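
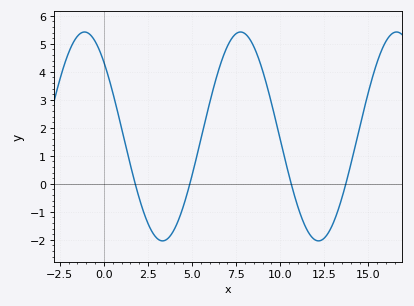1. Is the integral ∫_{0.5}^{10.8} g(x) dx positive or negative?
positive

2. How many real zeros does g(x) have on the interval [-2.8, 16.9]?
4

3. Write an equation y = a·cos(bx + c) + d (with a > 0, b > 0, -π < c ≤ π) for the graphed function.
y = 3.73cos(0.71x + 0.78) + 1.69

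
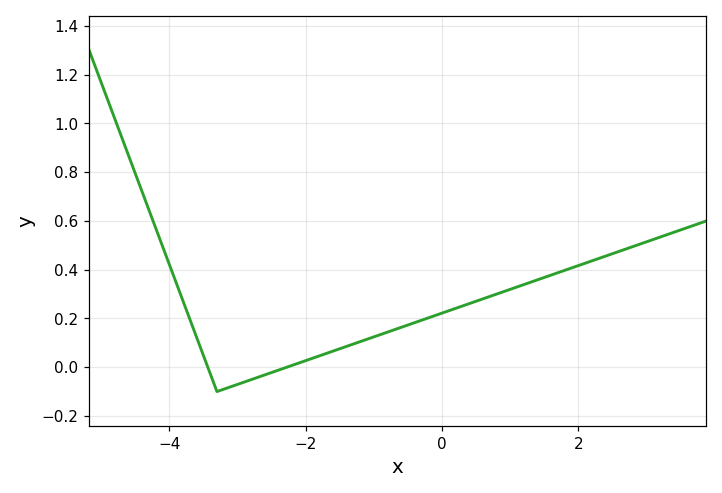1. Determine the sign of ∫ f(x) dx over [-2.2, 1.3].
positive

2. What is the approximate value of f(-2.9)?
-0.06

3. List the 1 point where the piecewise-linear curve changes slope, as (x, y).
(-3.3, -0.1)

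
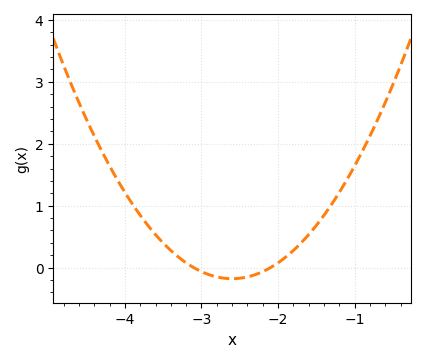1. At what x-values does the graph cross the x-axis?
-3.1, -2.1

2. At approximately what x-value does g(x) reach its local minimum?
-2.6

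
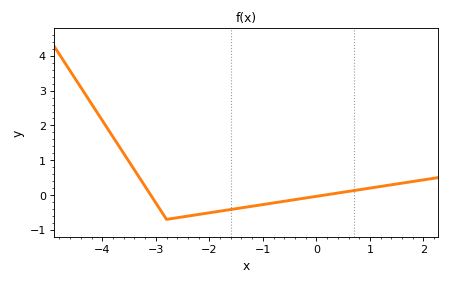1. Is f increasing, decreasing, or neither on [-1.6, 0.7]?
increasing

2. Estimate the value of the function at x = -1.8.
-0.463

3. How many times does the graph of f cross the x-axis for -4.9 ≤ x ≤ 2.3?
2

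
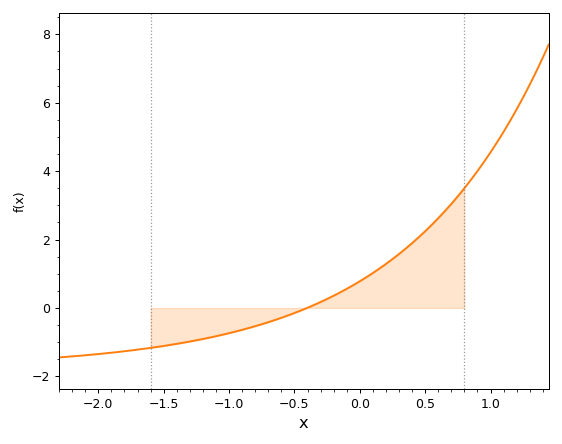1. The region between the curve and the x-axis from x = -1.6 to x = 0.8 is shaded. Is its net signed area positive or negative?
positive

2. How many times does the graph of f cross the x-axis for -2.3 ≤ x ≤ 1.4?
1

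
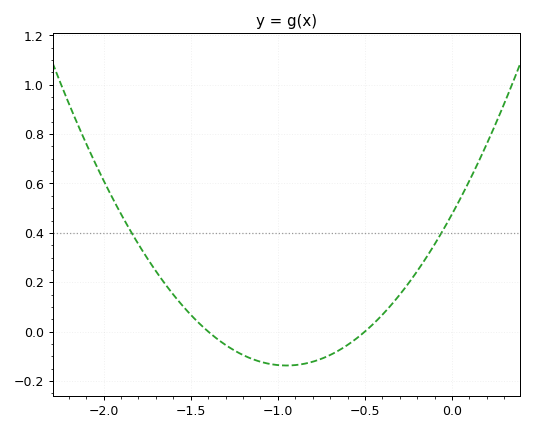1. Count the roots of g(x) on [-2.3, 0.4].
2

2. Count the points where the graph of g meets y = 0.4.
2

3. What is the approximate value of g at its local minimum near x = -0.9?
-0.14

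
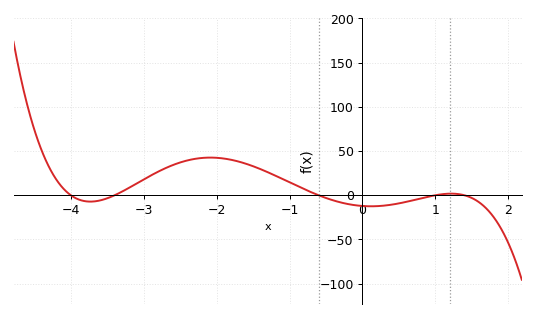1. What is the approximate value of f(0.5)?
-9.21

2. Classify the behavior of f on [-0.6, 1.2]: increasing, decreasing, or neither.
neither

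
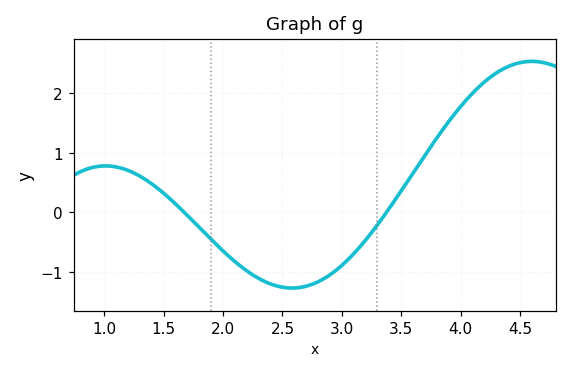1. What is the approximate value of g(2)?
-0.652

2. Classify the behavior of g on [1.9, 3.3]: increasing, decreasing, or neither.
neither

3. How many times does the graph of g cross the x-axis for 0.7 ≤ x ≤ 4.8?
2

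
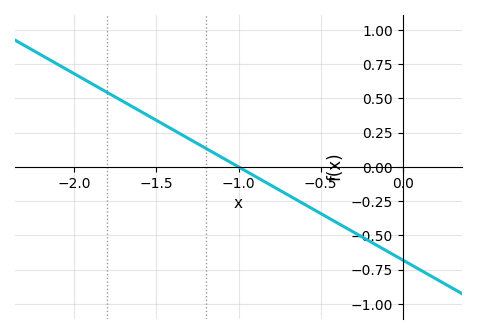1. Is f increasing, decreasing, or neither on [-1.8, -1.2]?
decreasing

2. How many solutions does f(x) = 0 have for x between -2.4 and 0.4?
1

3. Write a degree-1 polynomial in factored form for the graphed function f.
y = -0.68(x + 1)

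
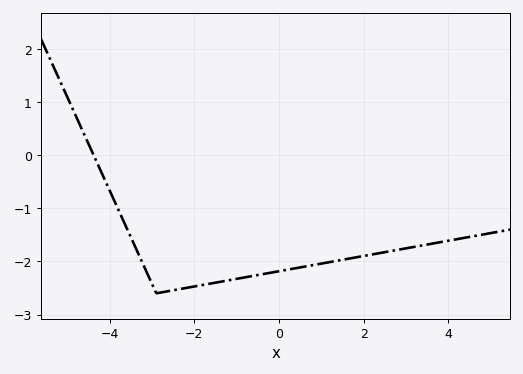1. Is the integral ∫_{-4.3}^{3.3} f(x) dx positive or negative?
negative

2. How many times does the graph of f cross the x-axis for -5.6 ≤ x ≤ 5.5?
1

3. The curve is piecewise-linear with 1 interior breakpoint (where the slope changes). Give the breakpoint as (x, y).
(-2.9, -2.6)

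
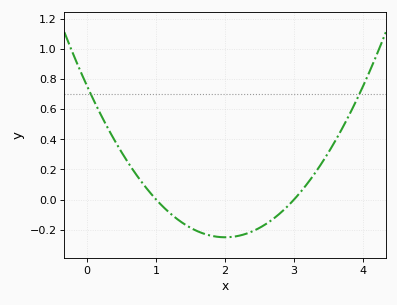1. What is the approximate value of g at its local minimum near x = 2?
-0.24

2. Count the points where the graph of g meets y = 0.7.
2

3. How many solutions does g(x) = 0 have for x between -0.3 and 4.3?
2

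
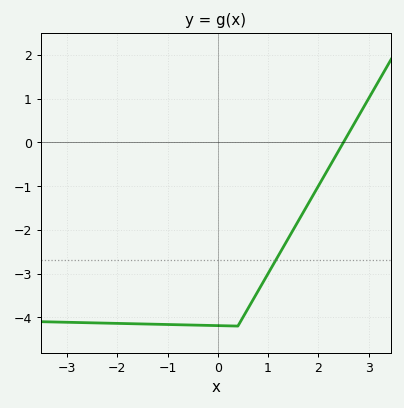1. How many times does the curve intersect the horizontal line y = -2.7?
1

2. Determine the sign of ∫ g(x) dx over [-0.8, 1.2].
negative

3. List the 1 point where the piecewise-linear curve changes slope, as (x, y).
(0.4, -4.2)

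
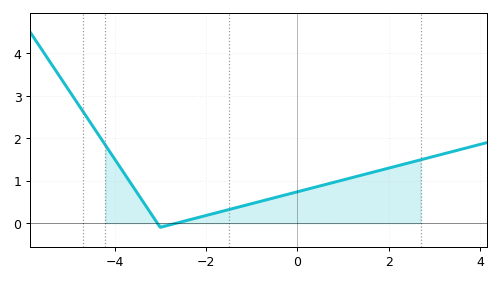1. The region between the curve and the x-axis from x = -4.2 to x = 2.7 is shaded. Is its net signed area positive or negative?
positive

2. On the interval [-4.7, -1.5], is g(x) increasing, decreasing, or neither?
neither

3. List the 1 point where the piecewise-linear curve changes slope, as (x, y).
(-3, -0.1)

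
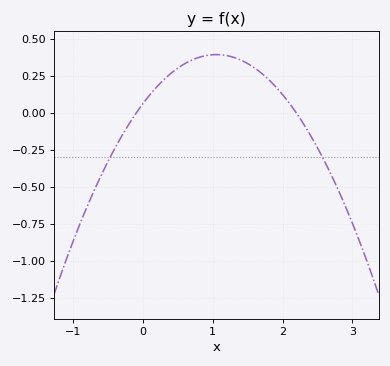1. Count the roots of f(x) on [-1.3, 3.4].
2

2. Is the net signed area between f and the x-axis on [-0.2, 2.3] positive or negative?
positive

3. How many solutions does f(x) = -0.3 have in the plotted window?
2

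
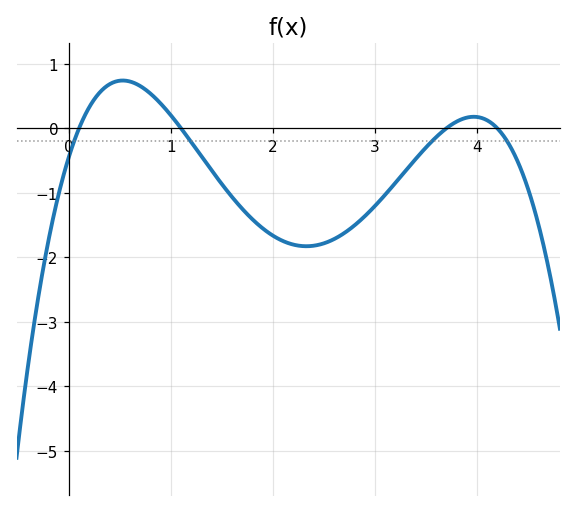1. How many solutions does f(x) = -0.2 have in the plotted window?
4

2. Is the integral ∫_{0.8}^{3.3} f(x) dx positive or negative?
negative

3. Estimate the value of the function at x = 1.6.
-1.06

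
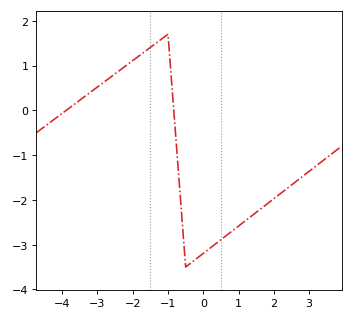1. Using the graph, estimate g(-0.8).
-0.4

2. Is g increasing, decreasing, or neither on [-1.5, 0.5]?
neither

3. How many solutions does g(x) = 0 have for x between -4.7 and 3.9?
2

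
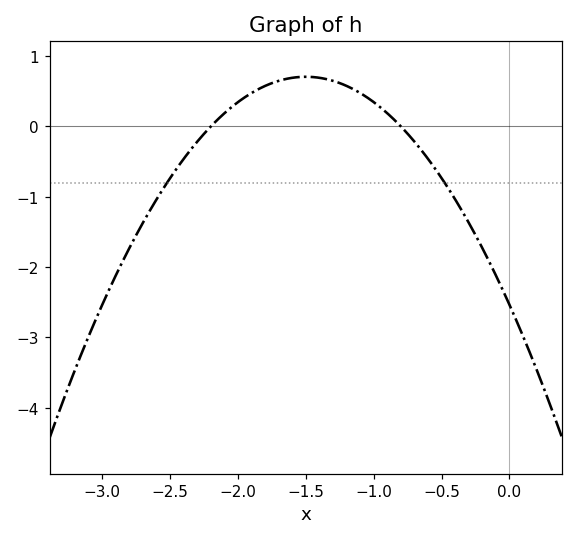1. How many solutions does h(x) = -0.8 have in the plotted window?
2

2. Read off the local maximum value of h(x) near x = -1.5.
0.706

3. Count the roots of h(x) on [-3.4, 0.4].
2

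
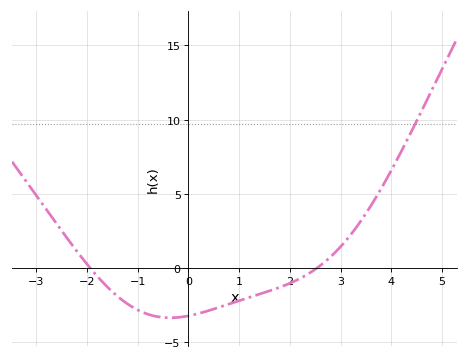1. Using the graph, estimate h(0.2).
-3.08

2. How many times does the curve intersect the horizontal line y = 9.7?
1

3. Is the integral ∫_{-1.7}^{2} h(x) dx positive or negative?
negative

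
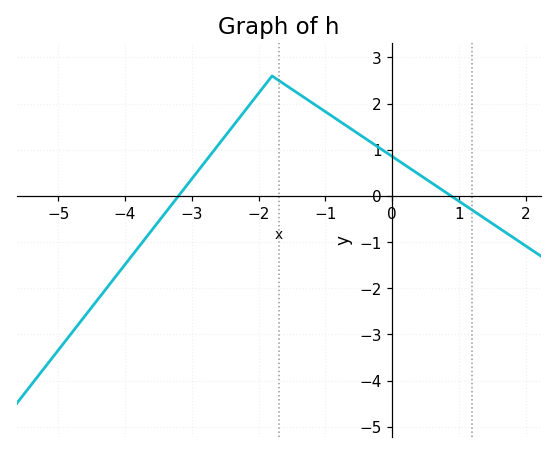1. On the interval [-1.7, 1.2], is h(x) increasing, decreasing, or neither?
decreasing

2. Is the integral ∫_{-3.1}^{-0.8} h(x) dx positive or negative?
positive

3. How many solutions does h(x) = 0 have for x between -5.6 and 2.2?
2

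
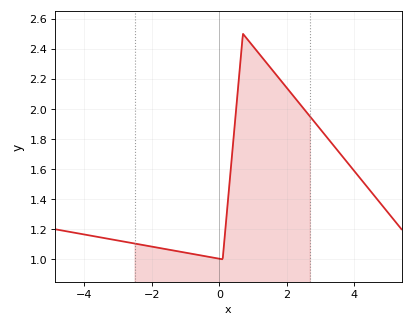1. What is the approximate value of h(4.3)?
1.51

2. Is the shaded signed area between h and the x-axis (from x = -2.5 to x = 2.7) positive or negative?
positive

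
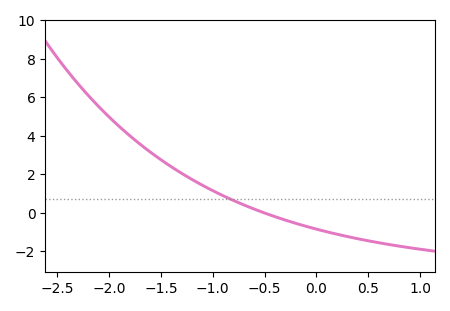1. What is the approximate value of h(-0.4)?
-0.2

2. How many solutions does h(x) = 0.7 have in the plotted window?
1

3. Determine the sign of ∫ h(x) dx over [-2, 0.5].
positive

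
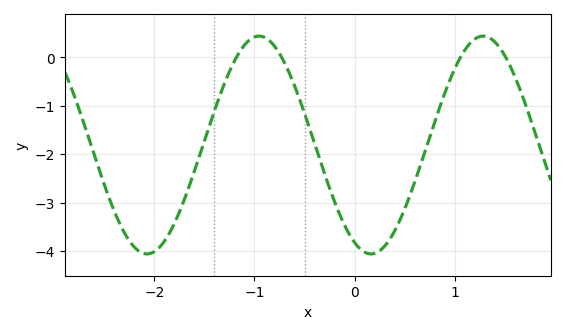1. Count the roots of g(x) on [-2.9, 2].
4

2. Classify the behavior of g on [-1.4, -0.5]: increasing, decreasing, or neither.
neither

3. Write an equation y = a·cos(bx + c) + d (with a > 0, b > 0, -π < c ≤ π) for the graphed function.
y = 2.25cos(2.8x + 2.7) - 1.81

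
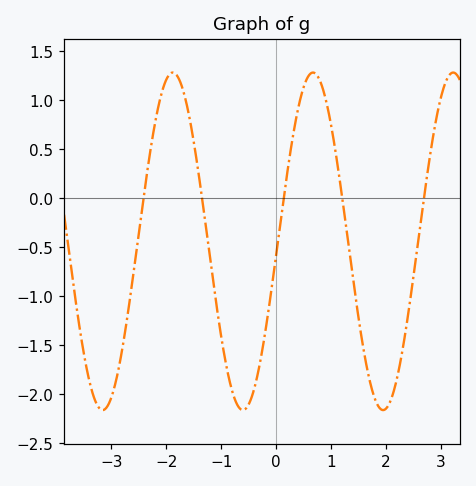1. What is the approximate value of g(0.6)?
1.25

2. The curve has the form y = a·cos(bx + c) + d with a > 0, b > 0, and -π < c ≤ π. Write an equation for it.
y = 1.72cos(2.5x - 1.6) - 0.44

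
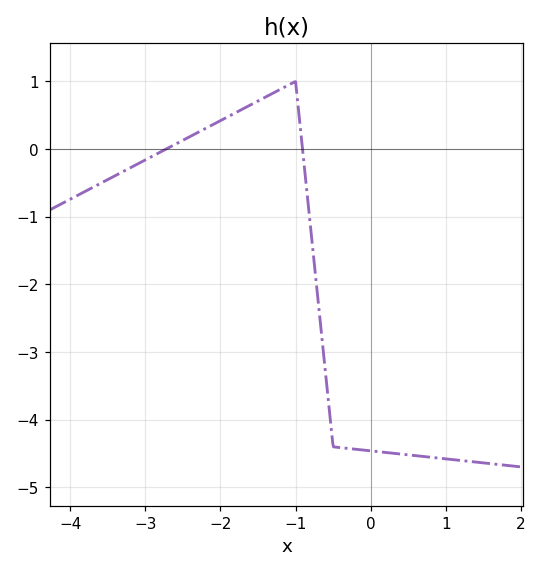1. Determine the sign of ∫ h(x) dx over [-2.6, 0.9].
negative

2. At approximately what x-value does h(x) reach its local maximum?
-1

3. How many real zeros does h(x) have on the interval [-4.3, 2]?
2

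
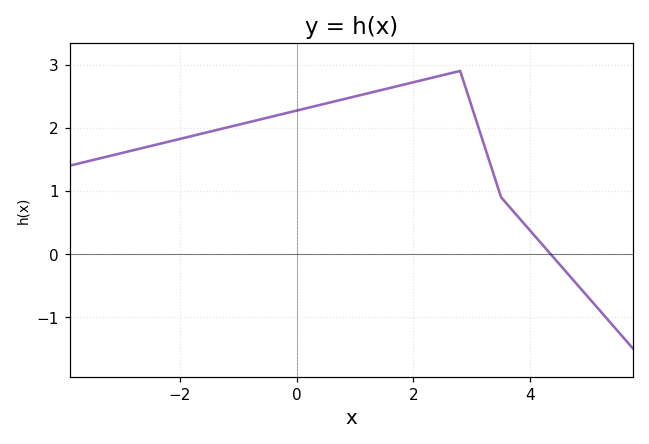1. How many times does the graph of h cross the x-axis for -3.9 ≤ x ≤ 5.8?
1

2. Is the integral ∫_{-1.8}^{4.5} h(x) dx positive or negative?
positive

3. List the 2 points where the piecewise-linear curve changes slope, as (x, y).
(2.8, 2.9); (3.5, 0.9)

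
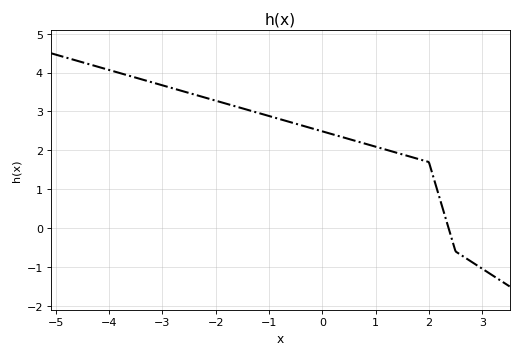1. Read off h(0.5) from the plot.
2.29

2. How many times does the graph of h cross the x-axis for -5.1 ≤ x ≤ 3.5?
1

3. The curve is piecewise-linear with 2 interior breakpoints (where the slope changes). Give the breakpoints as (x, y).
(2, 1.7); (2.5, -0.6)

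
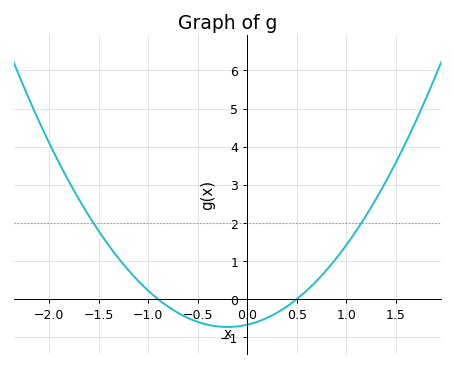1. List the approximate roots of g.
-0.9, 0.5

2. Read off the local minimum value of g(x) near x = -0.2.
-0.7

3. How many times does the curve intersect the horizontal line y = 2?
2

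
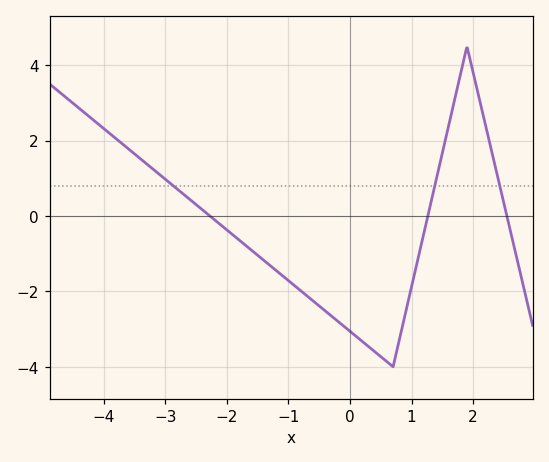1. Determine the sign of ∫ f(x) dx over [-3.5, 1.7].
negative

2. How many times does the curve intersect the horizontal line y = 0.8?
3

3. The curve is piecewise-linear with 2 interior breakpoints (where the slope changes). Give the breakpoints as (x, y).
(0.7, -4); (1.9, 4.5)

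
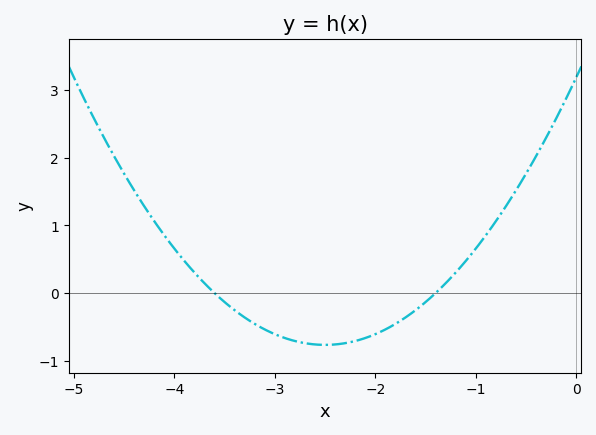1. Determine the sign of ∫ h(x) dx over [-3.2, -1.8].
negative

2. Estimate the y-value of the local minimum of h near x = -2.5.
-0.8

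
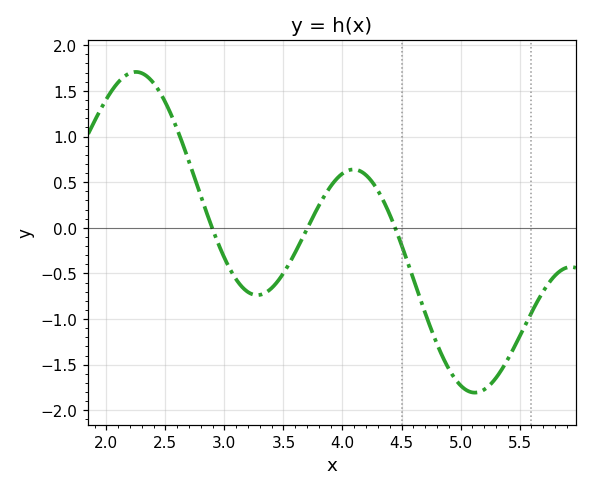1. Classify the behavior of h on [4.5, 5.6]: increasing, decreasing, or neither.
neither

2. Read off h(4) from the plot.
0.6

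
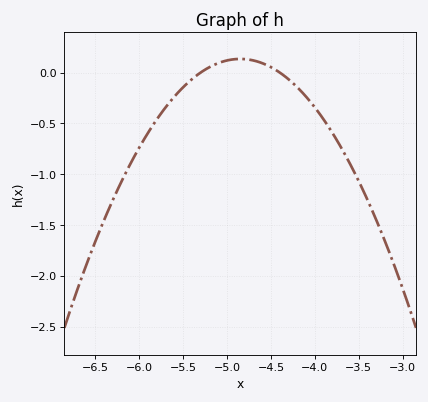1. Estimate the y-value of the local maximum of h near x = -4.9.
0.15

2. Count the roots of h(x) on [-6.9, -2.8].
2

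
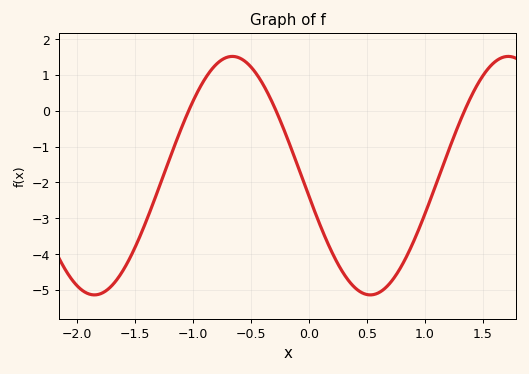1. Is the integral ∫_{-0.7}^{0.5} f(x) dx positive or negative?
negative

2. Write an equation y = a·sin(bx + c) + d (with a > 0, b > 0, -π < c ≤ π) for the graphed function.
y = 3.33sin(2.64x - 2.97) - 1.81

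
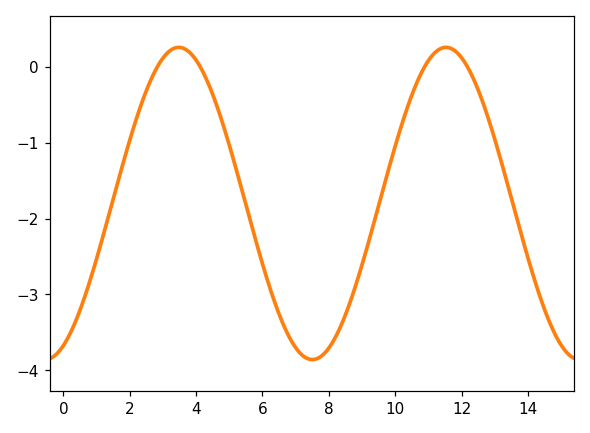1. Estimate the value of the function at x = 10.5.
-0.4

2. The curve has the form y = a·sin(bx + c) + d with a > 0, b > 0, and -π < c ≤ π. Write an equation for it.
y = 2.06sin(0.78x - 1.1) - 1.8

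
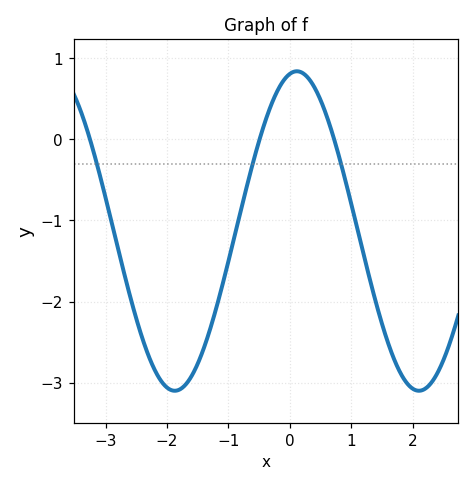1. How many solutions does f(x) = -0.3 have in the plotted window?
3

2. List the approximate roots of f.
-3.3, -0.5, 0.7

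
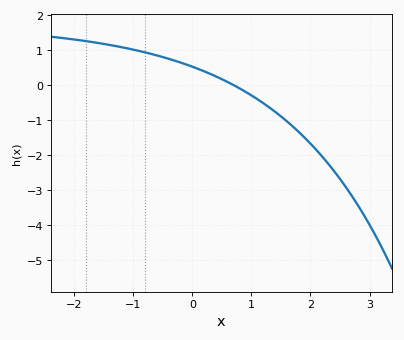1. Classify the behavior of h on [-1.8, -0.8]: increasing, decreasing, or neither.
decreasing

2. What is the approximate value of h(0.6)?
0.1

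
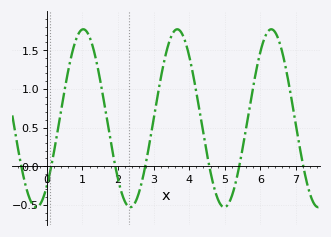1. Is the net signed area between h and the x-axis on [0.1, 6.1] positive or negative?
positive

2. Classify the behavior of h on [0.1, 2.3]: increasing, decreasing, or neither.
neither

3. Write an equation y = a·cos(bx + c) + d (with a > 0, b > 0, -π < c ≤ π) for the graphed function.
y = 1.15cos(2.38x - 2.44) + 0.62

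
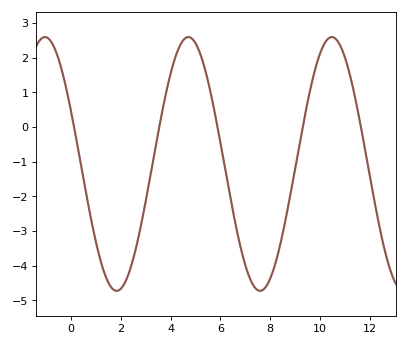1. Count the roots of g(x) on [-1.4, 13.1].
5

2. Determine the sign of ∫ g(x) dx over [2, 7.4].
negative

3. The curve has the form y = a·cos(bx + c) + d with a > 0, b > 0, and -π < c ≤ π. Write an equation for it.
y = 3.66cos(1.09x + 1.15) - 1.07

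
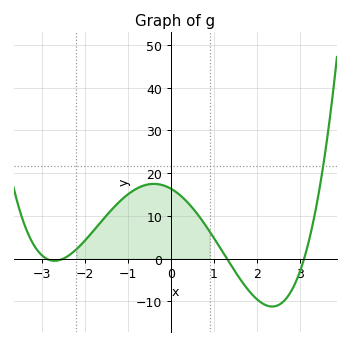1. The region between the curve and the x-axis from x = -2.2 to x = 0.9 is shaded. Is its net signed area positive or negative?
positive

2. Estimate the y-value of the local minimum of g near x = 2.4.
-11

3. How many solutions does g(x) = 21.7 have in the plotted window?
1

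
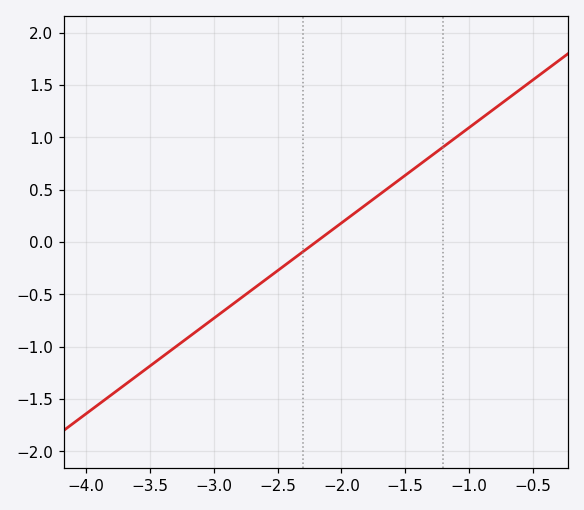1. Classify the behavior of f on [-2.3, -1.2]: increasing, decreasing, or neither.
increasing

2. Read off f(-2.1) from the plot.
0.1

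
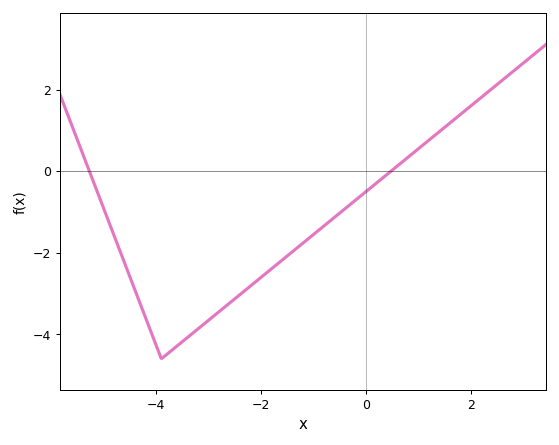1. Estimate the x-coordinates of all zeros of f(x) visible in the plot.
-5.2, 0.4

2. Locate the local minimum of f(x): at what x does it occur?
-3.8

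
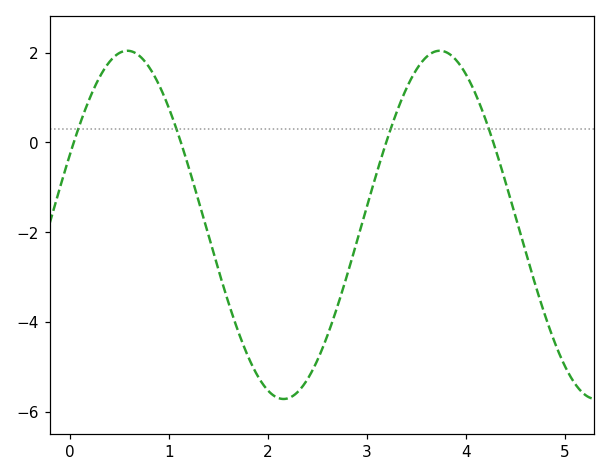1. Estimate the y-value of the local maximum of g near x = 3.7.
2.04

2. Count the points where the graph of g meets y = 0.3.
4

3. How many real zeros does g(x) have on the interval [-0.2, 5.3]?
4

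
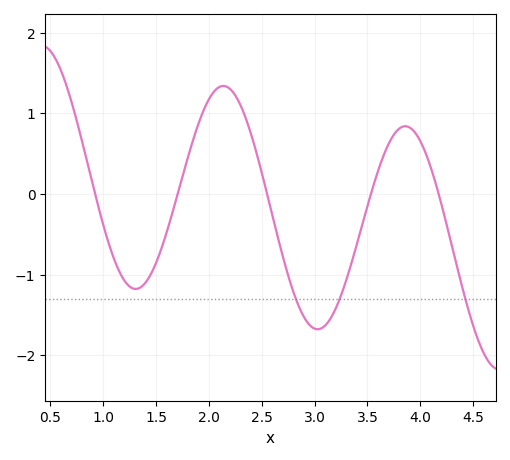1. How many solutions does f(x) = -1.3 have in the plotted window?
3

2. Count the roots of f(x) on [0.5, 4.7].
5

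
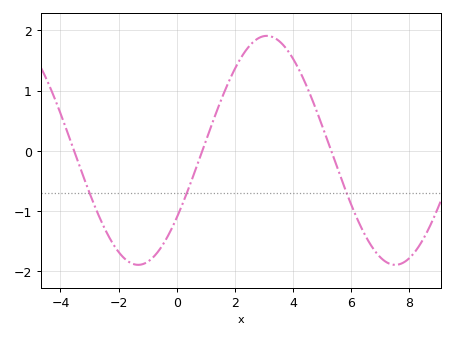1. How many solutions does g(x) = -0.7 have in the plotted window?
3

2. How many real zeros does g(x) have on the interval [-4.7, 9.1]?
3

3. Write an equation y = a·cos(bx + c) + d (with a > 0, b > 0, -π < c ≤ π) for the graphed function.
y = 1.9cos(0.71x - 2.2) + 0.01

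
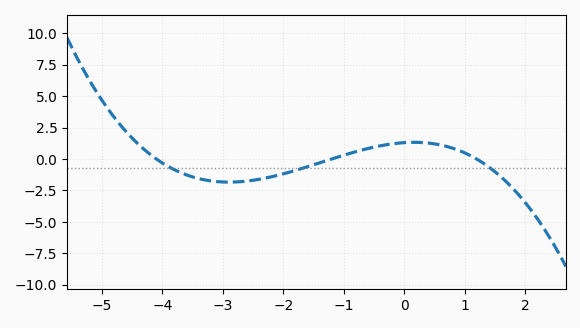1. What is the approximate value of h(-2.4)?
-1.62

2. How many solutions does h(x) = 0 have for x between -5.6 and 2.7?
3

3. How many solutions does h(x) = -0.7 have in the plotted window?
3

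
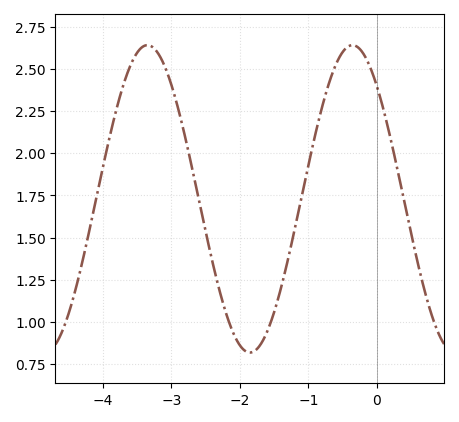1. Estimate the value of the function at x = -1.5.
1.06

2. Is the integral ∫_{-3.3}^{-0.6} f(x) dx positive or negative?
positive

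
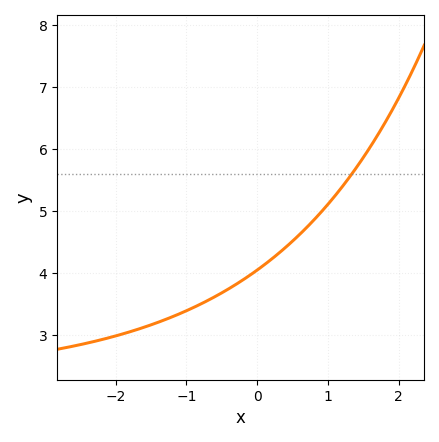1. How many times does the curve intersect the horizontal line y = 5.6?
1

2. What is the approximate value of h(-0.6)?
3.62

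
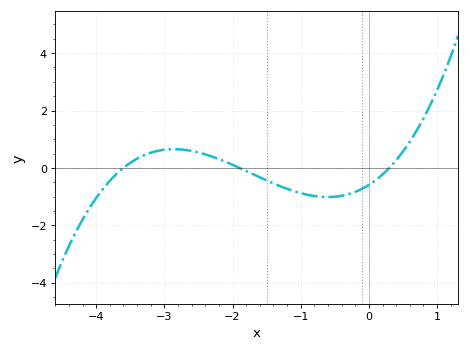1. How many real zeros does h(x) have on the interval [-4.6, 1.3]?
3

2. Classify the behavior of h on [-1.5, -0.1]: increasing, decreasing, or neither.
neither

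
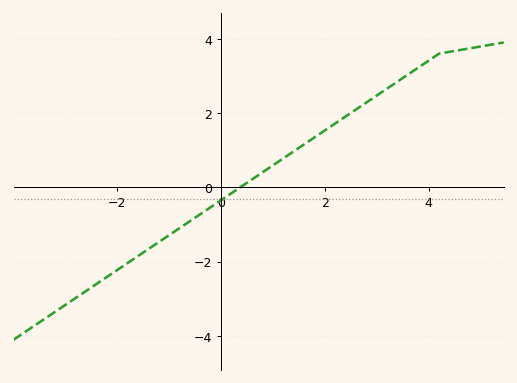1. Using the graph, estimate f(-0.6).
-1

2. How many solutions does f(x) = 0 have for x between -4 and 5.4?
1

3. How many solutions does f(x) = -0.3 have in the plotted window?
1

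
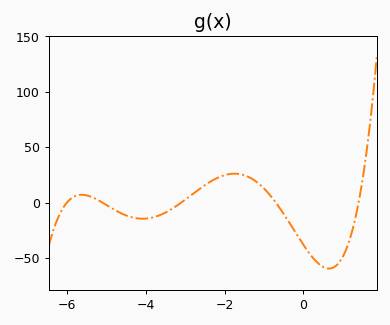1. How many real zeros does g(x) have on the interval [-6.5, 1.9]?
5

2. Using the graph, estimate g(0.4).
-55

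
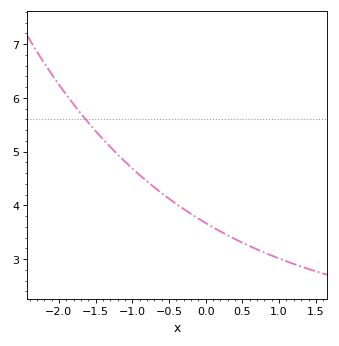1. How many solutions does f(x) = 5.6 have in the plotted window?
1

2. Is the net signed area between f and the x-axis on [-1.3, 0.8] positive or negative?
positive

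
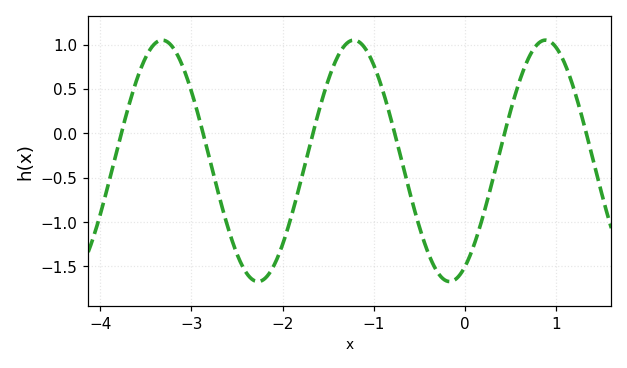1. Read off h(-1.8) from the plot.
-0.55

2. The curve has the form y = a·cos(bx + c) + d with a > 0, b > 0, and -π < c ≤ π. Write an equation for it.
y = 1.36cos(3x - 2.6) - 0.31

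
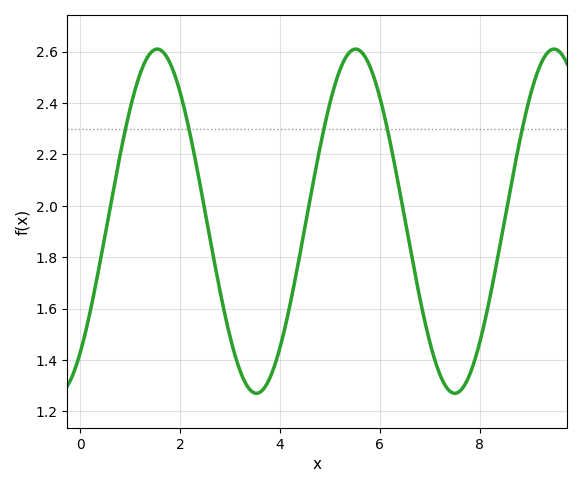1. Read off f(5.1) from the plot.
2.48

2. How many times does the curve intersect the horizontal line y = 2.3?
5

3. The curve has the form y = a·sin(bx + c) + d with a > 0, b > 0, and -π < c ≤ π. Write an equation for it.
y = 0.67sin(1.6x - 0.86) + 1.94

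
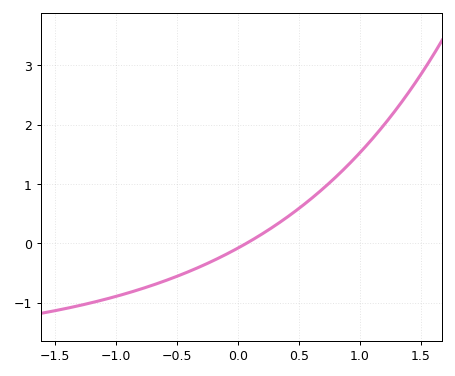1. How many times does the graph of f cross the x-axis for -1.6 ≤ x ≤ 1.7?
1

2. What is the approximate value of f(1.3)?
2.3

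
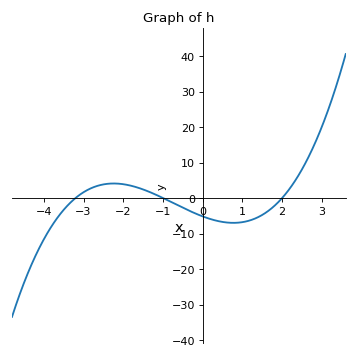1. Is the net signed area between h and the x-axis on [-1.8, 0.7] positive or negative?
negative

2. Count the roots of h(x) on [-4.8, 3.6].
3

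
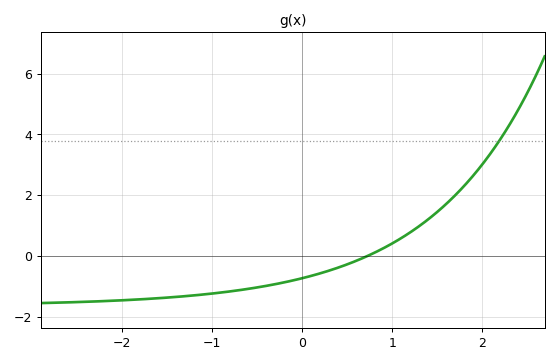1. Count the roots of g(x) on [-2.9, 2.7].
1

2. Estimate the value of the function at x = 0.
-0.73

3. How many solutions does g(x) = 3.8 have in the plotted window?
1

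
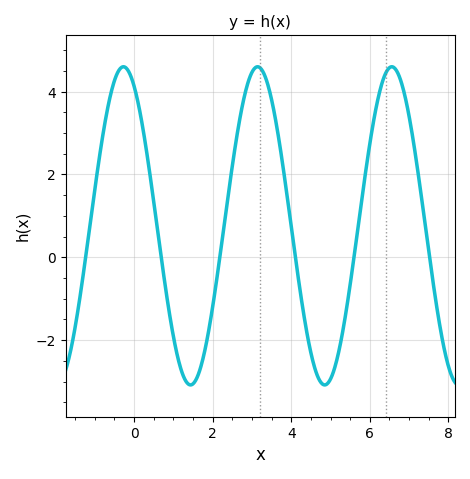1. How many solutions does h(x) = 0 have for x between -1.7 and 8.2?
6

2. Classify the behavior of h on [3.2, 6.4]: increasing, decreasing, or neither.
neither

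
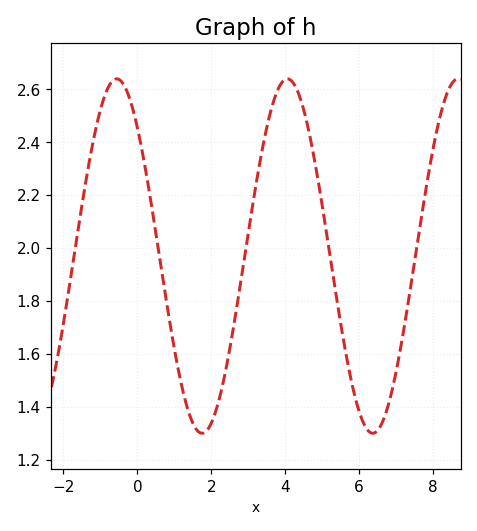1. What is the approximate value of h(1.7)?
1.3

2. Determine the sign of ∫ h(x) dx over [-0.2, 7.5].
positive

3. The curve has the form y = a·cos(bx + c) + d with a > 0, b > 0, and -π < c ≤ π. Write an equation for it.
y = 0.67cos(1.4x + 0.76) + 1.97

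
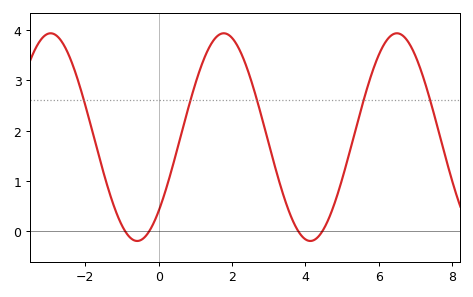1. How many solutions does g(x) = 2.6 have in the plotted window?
5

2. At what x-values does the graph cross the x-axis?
-1, -0.2, 3.8, 4.4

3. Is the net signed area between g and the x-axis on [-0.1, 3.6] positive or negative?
positive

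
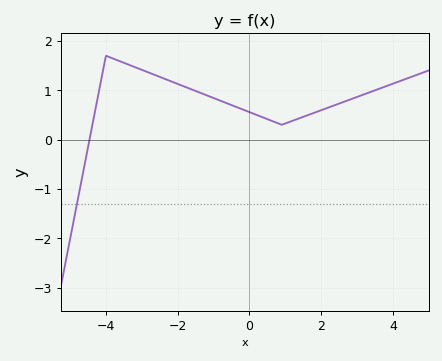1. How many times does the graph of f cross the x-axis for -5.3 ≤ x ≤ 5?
1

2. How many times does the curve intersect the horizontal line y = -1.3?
1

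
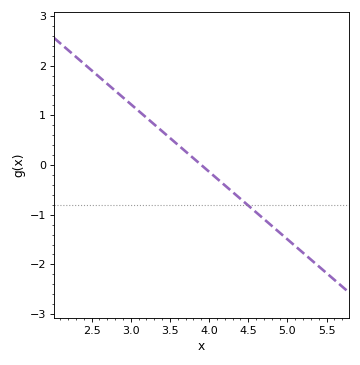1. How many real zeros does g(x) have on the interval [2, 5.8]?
1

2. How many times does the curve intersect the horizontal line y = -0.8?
1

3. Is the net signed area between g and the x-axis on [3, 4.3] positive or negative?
positive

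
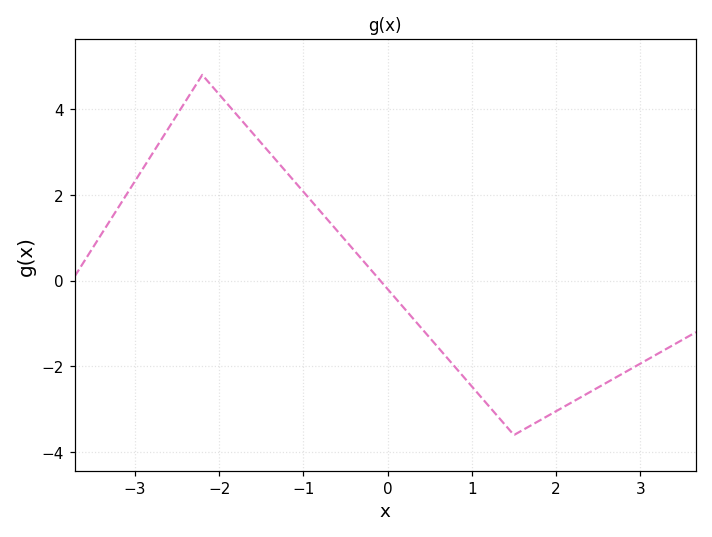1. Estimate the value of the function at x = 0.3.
-0.876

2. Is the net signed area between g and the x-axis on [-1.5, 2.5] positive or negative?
negative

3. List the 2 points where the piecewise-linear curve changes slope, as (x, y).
(-2.2, 4.8); (1.5, -3.6)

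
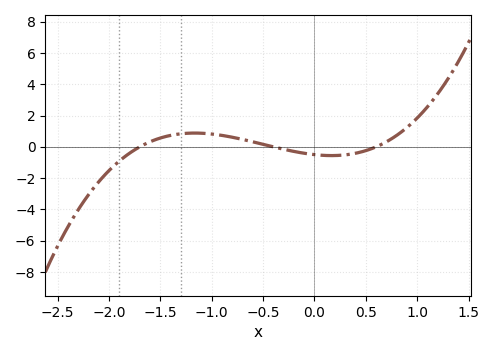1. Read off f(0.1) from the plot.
-0.6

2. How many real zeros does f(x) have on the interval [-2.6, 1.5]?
3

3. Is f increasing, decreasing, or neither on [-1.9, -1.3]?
increasing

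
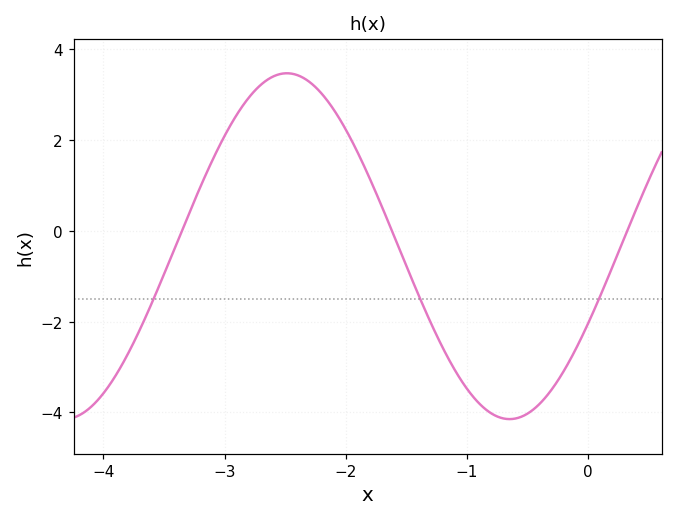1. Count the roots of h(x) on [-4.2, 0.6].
3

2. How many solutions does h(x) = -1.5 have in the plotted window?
3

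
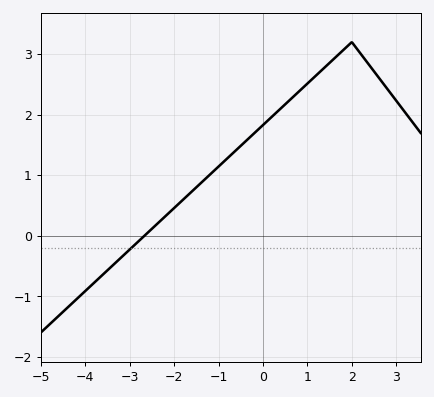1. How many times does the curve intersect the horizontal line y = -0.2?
1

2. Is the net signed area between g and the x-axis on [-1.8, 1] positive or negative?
positive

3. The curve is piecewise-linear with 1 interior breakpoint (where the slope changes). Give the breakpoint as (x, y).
(2, 3.2)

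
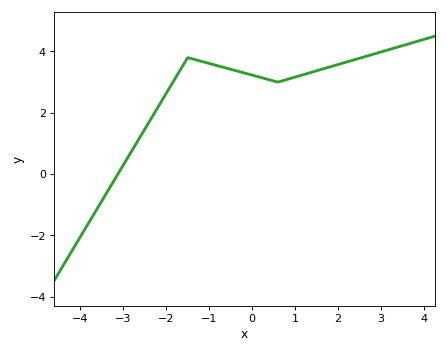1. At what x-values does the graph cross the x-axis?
-3.2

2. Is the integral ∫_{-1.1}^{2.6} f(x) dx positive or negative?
positive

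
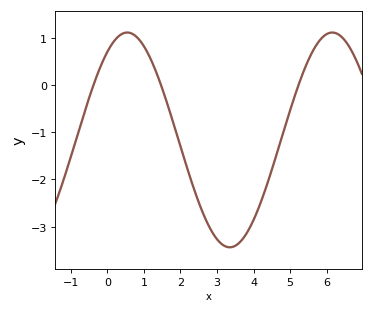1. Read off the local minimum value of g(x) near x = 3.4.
-3.4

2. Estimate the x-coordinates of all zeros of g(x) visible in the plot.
-0.4, 1.4, 5.2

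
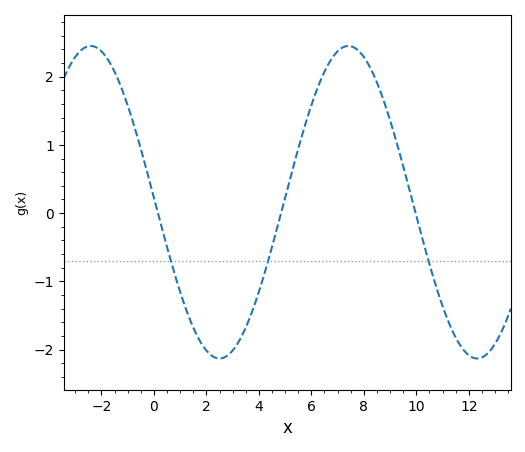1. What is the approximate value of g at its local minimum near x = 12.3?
-2.13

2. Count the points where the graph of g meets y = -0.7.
3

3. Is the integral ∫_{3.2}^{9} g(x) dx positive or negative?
positive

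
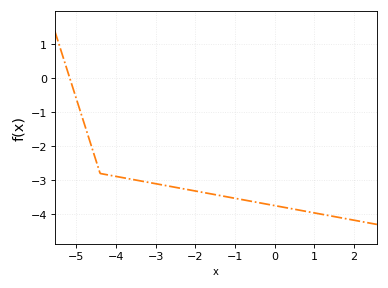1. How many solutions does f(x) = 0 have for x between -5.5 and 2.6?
1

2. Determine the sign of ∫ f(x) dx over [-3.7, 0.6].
negative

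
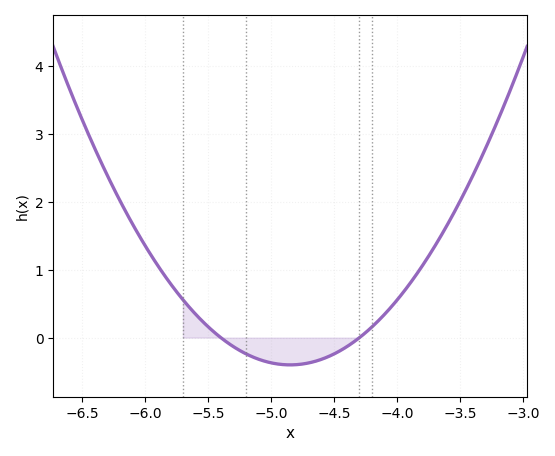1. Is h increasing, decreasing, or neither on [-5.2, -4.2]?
neither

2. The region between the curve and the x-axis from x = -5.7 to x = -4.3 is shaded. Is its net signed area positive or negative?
negative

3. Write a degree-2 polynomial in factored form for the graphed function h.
y = 1.33(x + 5.4)(x + 4.3)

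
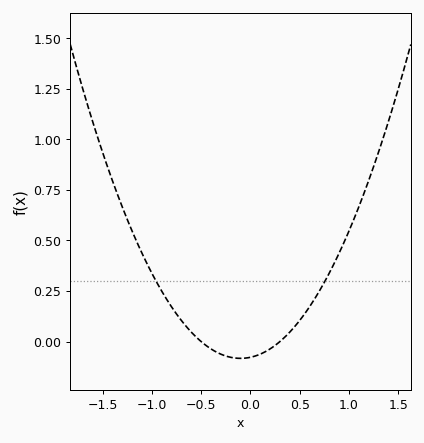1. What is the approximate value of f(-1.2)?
0.54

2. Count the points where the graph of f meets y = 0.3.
2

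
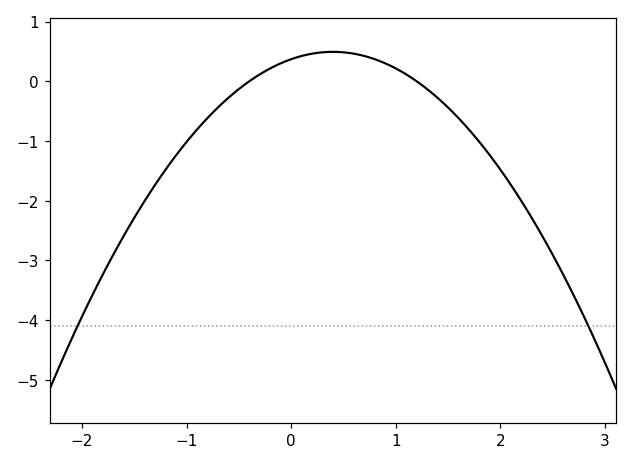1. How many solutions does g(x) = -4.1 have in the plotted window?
2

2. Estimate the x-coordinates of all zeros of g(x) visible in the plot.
-0.4, 1.2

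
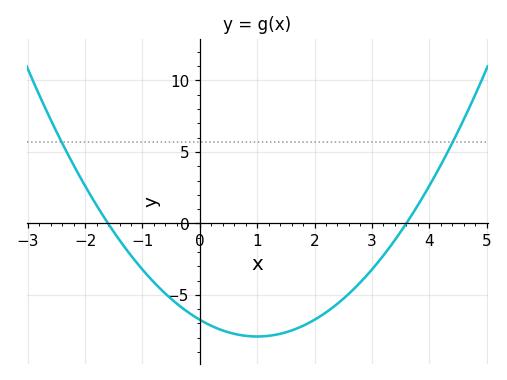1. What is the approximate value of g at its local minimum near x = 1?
-8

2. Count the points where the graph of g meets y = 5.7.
2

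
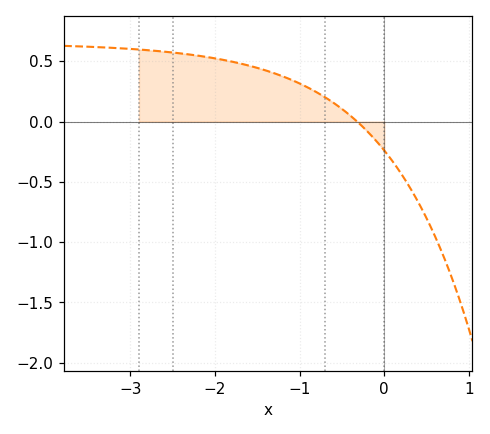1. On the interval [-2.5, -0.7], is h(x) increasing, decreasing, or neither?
decreasing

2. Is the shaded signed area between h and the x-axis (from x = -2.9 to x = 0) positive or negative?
positive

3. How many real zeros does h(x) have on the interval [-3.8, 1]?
1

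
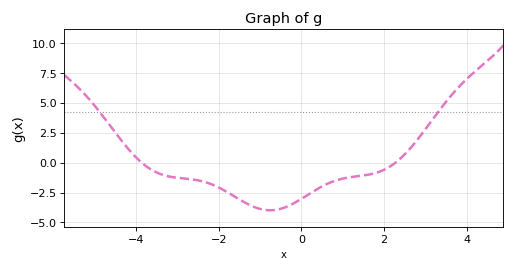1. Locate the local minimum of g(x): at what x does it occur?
-0.8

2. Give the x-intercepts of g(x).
-3.8, 2.2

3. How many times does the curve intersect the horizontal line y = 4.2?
2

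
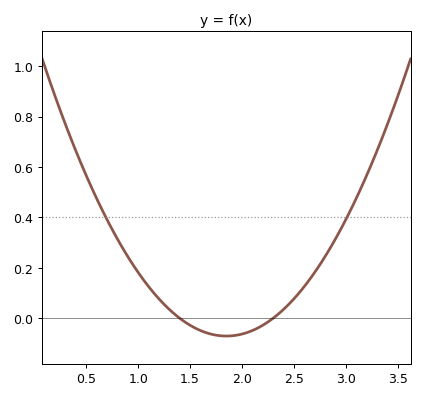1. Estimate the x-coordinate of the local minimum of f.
1.85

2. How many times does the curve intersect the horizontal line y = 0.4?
2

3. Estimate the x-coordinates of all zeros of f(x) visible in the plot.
1.4, 2.3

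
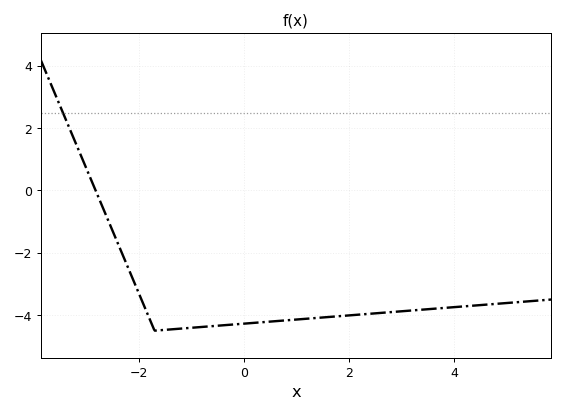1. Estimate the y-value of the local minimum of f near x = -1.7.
-4.5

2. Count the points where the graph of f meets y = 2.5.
1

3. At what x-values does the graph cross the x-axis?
-2.82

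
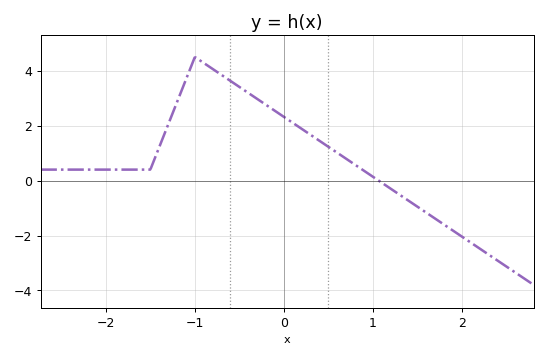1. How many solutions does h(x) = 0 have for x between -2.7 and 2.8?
1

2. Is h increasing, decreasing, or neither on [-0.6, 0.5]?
decreasing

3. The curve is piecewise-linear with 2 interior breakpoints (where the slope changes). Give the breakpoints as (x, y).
(-1.5, 0.4); (-1, 4.5)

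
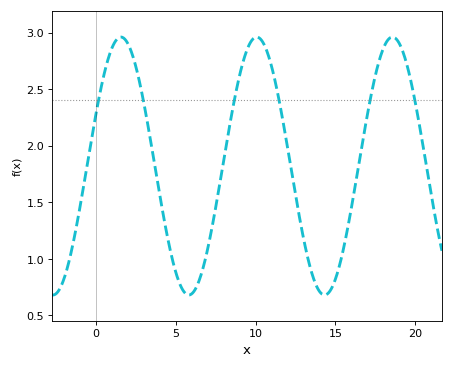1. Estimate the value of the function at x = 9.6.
2.89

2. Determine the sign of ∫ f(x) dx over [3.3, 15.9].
positive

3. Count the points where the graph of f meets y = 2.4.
6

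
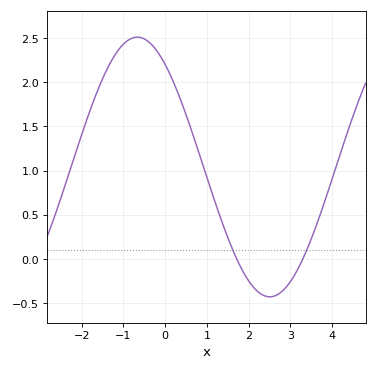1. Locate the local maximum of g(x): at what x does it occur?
-0.666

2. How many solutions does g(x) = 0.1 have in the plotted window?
2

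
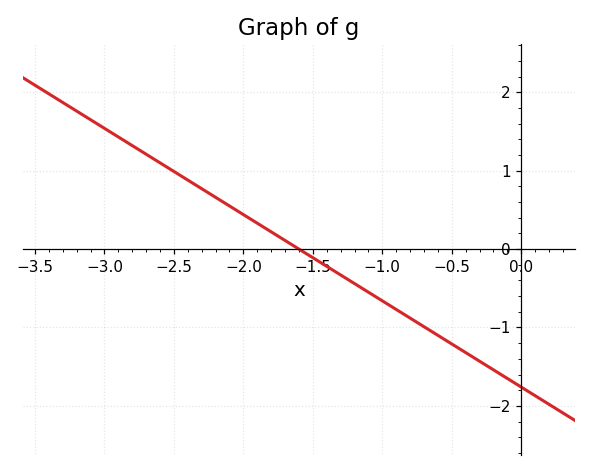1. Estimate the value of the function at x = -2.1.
0.6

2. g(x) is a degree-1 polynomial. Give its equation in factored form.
y = -1.1(x + 1.6)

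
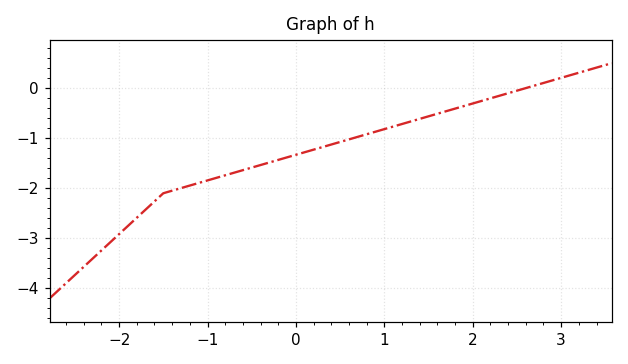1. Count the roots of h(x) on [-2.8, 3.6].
1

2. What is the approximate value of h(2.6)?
0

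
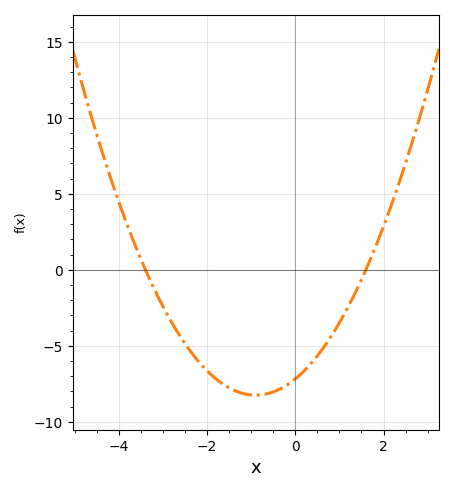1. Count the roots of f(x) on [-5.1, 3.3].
2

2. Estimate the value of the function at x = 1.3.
-2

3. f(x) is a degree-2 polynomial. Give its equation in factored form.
y = 1.32(x + 3.4)(x - 1.6)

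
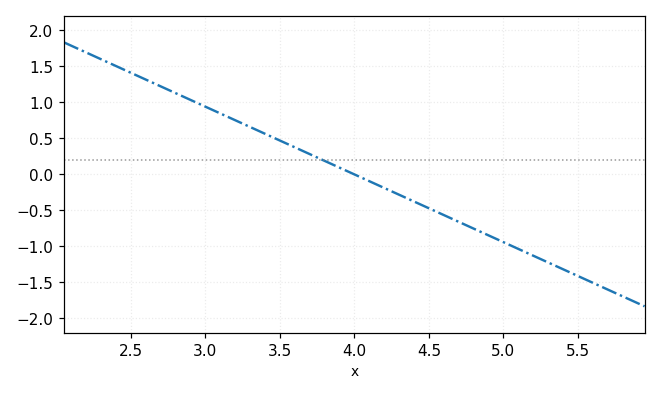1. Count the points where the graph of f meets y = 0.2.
1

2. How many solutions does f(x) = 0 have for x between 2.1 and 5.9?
1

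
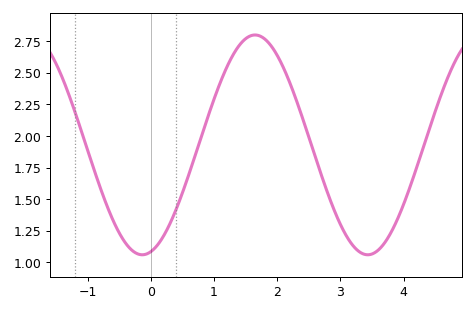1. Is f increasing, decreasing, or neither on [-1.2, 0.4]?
neither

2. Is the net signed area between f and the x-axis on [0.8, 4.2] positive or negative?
positive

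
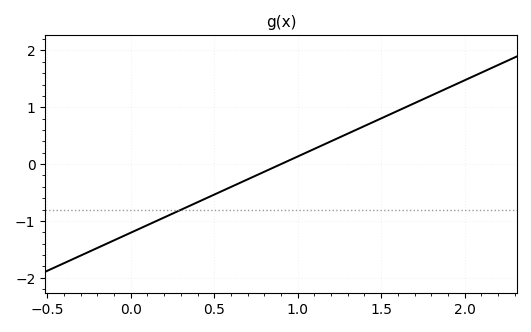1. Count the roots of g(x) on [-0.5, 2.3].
1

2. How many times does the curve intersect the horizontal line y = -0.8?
1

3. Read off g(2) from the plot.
1.5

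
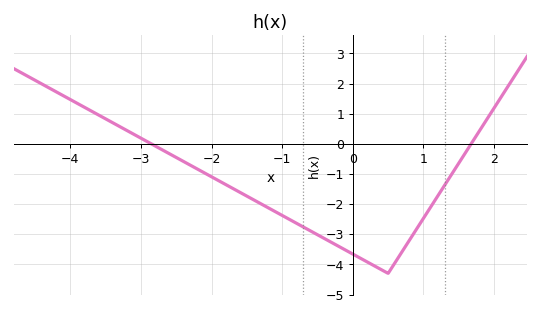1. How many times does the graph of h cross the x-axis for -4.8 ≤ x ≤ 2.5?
2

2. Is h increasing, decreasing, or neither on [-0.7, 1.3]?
neither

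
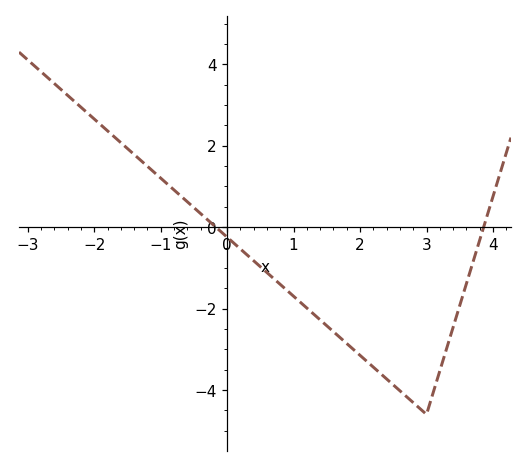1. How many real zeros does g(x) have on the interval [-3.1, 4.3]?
2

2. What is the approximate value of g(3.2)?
-3.6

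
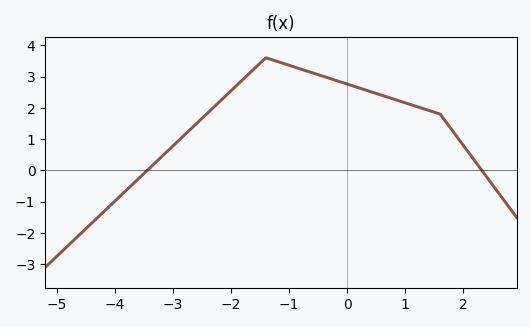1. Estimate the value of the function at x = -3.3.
0.2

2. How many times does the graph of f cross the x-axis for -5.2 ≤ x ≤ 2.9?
2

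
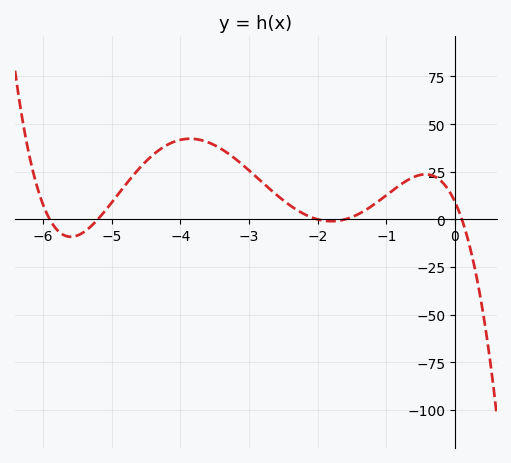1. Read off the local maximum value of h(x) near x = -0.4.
25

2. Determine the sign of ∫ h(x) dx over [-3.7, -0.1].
positive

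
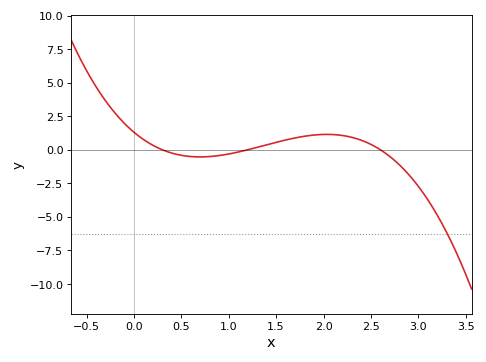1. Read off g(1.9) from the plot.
1.1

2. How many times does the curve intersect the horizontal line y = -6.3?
1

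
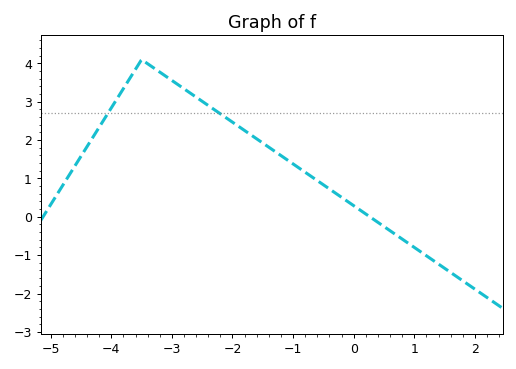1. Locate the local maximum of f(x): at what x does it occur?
-3.6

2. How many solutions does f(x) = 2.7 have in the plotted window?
2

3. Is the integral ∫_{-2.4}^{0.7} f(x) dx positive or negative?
positive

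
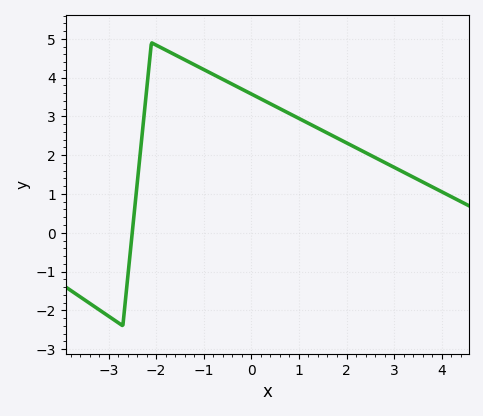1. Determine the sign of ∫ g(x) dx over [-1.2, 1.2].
positive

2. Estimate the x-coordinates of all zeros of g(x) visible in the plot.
-2.6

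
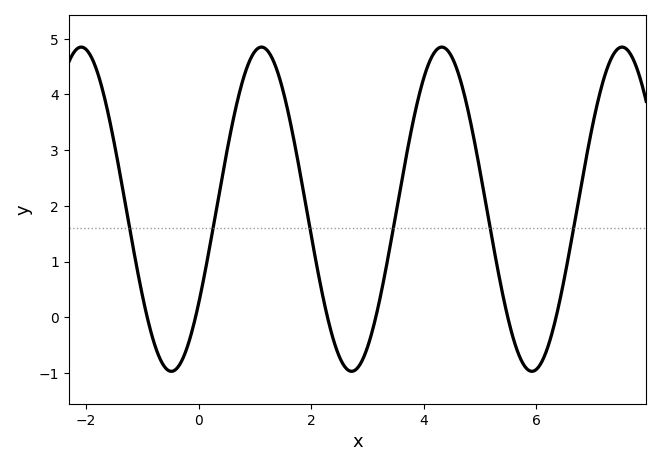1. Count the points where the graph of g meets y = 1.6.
6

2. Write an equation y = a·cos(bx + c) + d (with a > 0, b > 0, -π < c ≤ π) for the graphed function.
y = 2.91cos(1.96x - 2.19) + 1.94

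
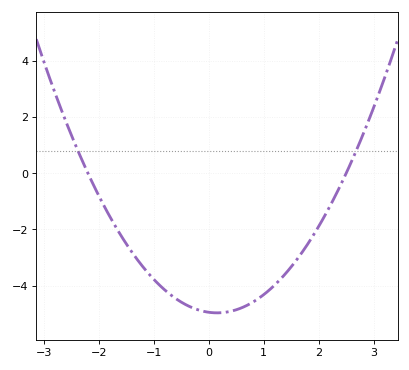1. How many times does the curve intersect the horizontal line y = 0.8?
2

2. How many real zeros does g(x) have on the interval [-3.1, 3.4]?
2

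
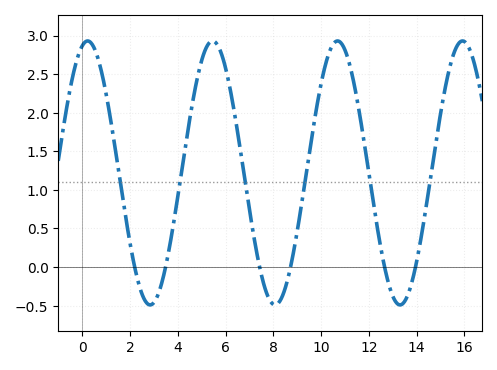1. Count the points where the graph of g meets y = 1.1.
6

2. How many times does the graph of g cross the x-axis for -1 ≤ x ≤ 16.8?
6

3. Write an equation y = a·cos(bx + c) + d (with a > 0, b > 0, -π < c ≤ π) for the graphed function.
y = 1.71cos(1.2x - 0.26) + 1.22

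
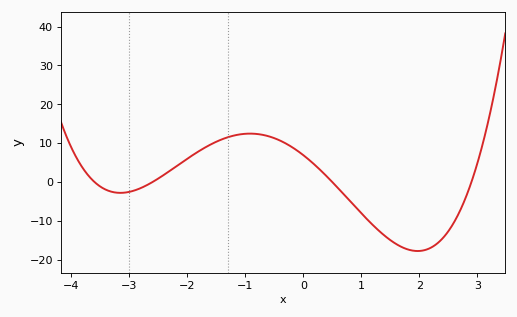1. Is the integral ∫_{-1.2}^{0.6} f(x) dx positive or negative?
positive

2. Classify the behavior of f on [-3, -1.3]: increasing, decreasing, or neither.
increasing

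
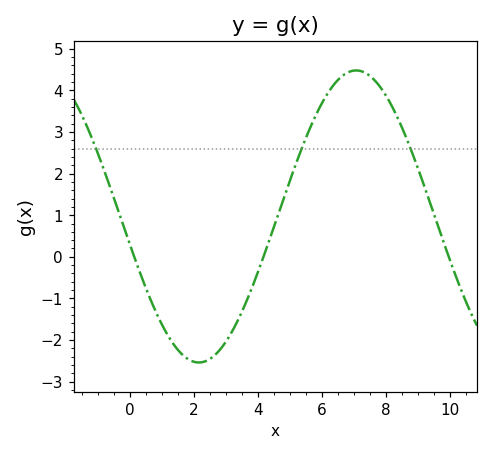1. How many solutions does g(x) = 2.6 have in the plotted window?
3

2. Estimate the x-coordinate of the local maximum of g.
7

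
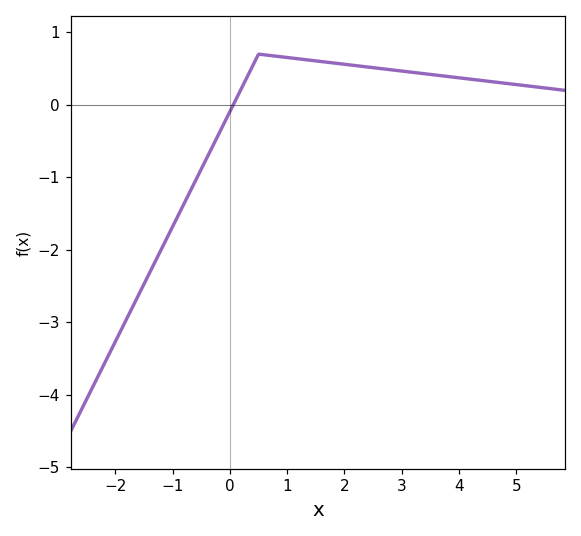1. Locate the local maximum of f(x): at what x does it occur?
0.6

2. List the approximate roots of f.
0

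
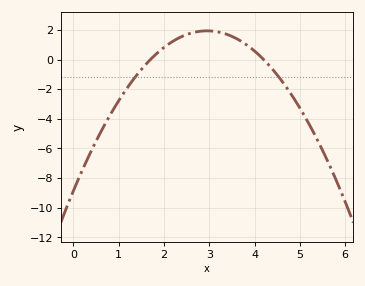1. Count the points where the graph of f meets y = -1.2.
2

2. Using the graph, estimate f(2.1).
1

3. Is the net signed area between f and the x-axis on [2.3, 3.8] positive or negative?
positive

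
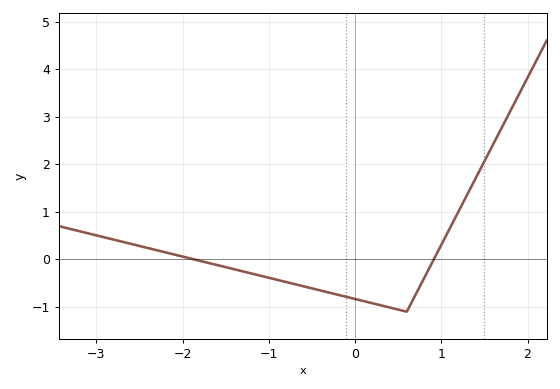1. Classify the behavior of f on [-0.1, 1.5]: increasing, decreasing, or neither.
neither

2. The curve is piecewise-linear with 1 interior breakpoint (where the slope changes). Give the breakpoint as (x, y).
(0.6, -1.1)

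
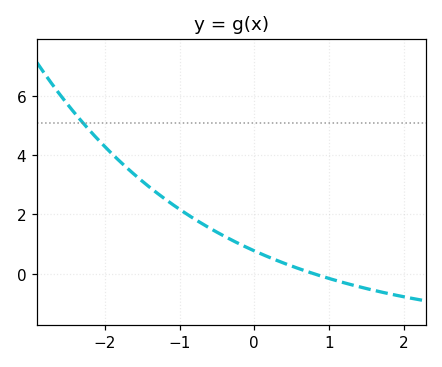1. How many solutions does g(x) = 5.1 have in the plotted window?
1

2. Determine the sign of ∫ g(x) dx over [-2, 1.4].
positive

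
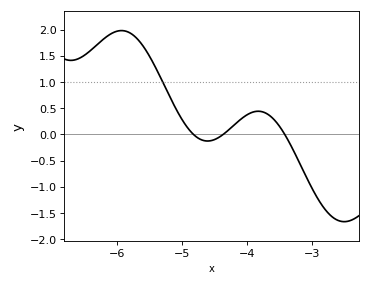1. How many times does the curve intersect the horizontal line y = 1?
1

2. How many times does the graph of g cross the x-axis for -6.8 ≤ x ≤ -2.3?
3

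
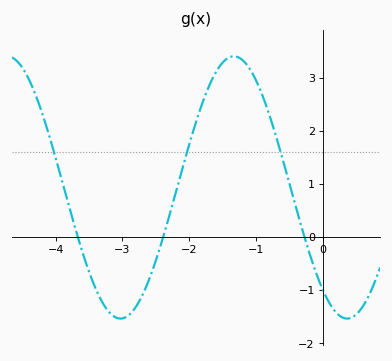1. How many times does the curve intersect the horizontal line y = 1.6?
3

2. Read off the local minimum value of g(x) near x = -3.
-1.5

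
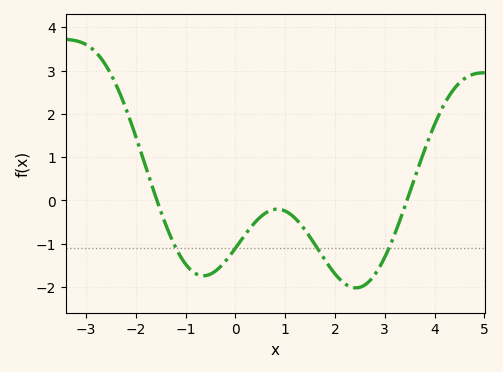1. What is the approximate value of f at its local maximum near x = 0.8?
-0.201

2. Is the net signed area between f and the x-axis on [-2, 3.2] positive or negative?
negative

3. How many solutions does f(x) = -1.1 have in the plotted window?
4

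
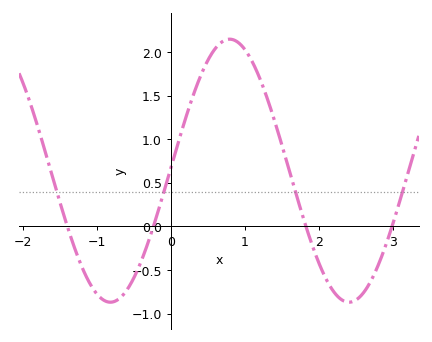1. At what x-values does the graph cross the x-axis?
-1.4, -0.235, 1.83, 2.99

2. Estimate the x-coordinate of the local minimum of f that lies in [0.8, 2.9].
2.41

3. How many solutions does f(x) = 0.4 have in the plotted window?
4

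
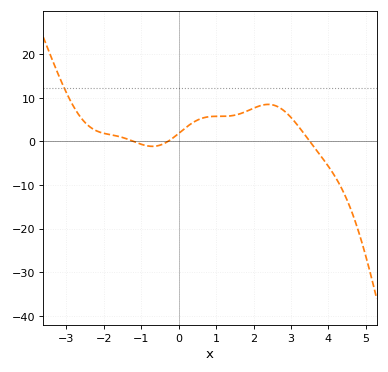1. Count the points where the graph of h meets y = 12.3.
1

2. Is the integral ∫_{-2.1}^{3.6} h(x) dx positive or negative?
positive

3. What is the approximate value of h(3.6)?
-1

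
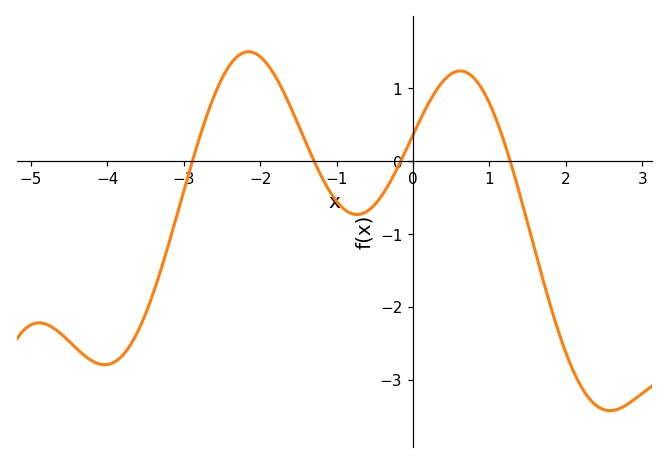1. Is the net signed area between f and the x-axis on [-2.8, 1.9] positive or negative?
positive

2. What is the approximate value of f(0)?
0.36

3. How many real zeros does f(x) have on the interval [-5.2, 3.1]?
4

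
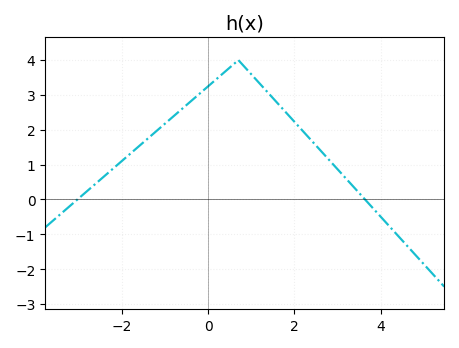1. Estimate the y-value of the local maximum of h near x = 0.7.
4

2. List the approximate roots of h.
-3, 3.6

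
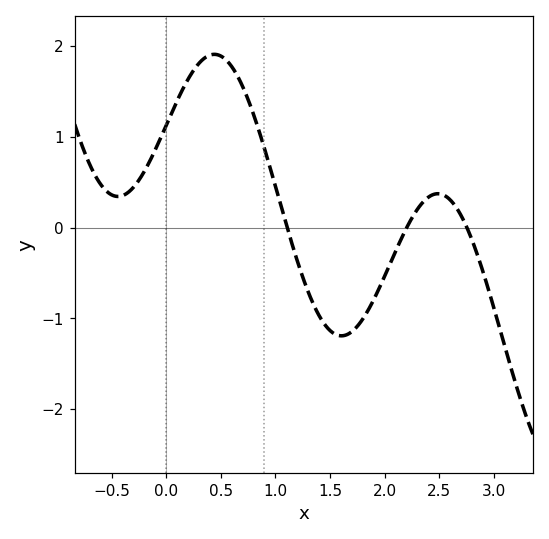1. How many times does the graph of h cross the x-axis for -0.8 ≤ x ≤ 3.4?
3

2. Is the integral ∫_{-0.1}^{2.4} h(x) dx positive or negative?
positive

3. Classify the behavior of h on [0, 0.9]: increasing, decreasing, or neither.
neither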